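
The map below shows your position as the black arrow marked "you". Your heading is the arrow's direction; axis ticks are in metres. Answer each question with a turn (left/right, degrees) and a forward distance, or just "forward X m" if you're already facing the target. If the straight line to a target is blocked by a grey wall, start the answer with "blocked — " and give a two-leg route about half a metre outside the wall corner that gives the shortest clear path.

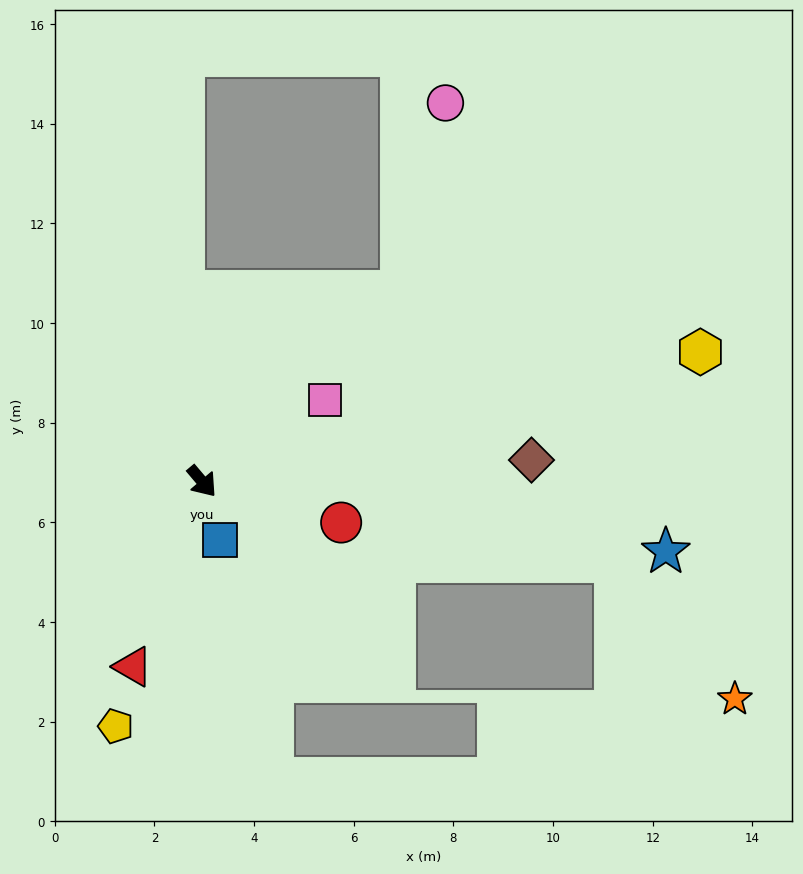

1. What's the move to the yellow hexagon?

turn left 64°, forward 10.3 m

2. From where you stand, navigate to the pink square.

turn left 83°, forward 3.0 m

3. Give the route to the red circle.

turn left 33°, forward 2.9 m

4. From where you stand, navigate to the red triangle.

turn right 61°, forward 4.0 m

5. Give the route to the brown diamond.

turn left 54°, forward 6.6 m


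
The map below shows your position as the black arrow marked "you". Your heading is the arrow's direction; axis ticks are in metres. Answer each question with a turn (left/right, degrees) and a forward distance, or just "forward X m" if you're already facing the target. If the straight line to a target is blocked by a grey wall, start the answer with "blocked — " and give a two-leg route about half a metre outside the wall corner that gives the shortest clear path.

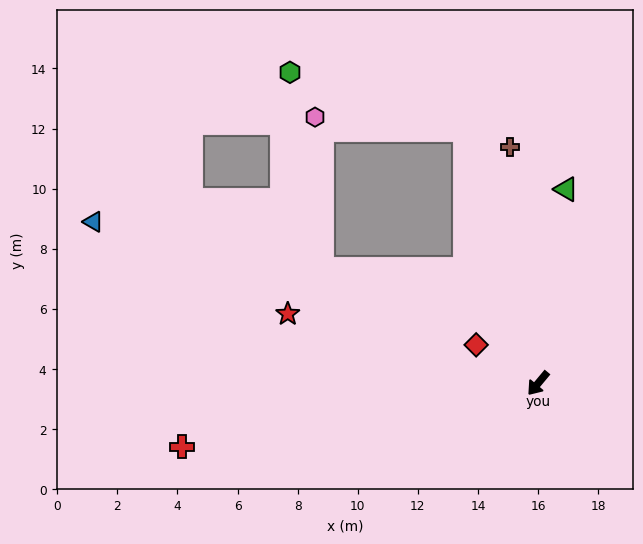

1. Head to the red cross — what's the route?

turn right 40°, forward 12.0 m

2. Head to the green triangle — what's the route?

turn right 148°, forward 6.5 m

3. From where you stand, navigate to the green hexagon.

blocked — turn right 124°, forward 8.8 m, then turn left 56°, forward 6.1 m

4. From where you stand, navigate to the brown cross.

turn right 133°, forward 7.9 m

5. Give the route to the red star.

turn right 66°, forward 8.6 m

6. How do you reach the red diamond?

turn right 82°, forward 2.4 m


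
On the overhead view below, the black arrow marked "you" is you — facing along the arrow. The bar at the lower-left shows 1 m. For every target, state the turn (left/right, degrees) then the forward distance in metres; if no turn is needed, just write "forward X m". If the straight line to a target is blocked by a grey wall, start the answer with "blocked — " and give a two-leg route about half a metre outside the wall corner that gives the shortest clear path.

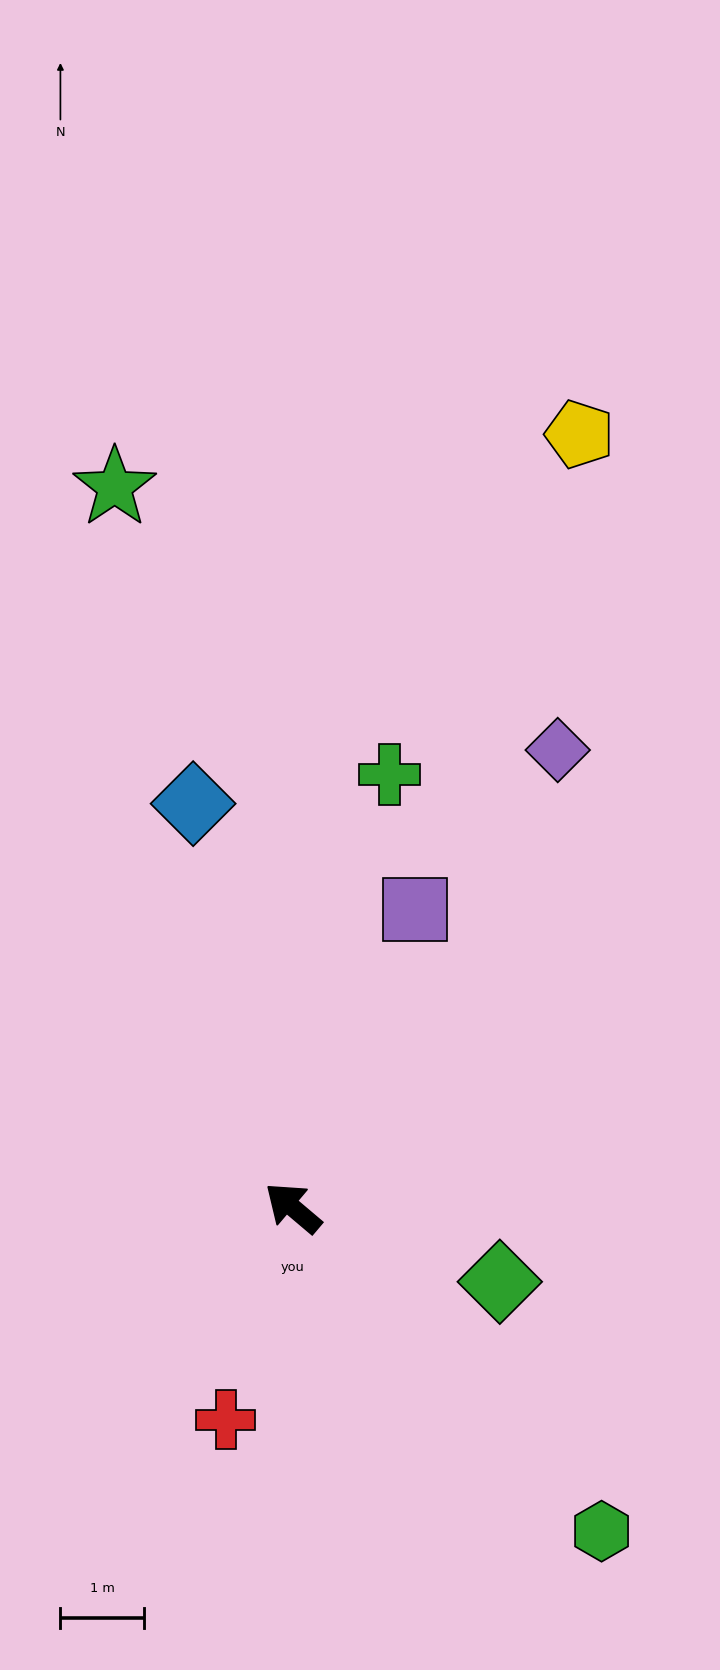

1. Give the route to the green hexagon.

turn left 174°, forward 5.4 m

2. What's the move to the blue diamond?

turn right 36°, forward 5.0 m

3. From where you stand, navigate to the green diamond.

turn right 159°, forward 2.6 m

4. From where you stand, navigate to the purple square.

turn right 72°, forward 3.9 m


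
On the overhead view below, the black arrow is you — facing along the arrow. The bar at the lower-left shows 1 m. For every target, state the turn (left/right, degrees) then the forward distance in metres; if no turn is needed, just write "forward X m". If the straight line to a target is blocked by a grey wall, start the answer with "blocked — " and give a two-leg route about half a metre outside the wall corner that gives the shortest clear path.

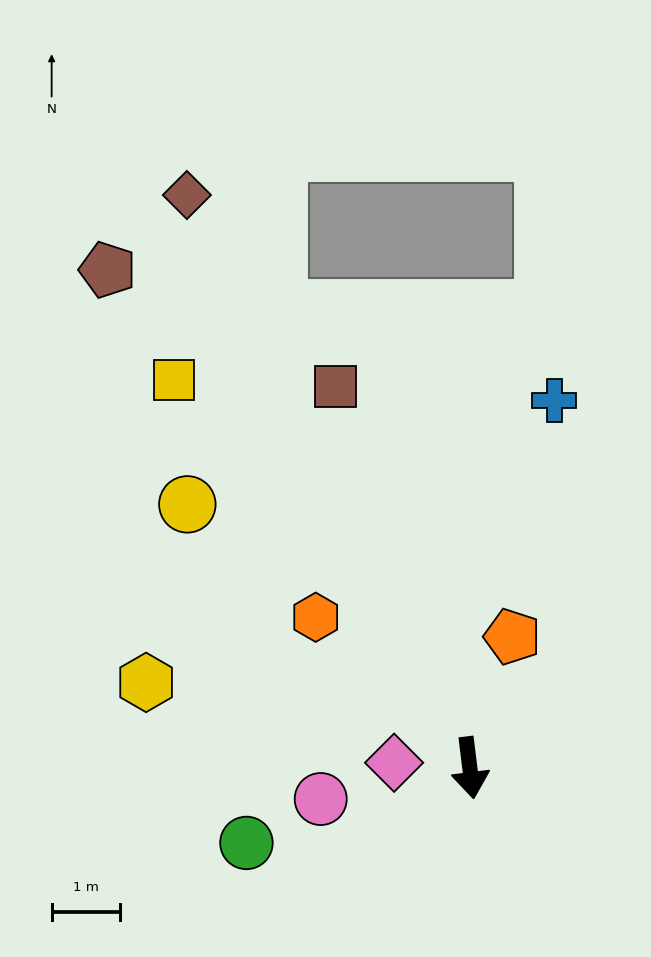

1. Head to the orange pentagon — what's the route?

turn left 155°, forward 2.0 m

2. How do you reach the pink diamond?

turn right 101°, forward 1.1 m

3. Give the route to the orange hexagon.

turn right 141°, forward 3.2 m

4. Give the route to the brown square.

turn right 168°, forward 5.9 m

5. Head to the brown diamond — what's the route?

turn right 161°, forward 9.4 m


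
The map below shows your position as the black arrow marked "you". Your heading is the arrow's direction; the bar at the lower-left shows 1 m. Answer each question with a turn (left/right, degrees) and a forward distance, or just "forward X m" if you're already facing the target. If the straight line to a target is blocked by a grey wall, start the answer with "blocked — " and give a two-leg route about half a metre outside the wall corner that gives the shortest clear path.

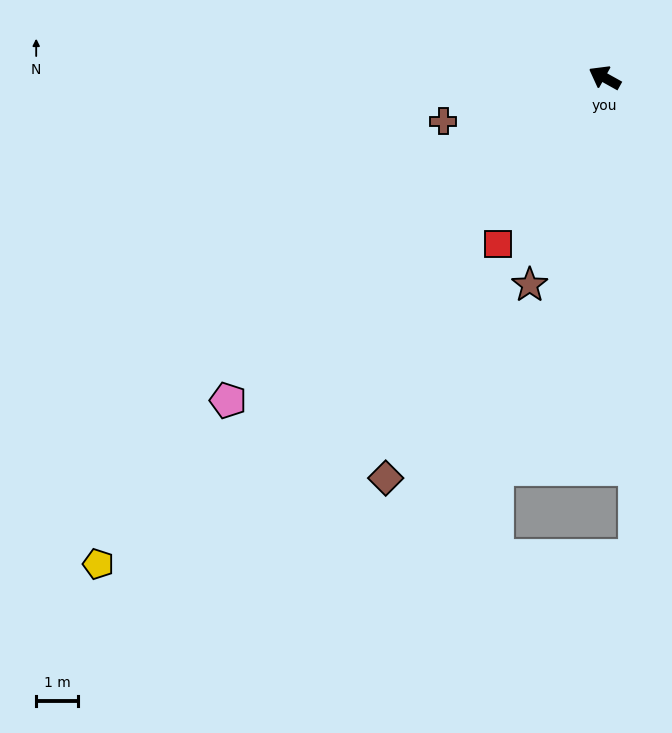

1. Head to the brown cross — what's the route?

turn left 44°, forward 4.0 m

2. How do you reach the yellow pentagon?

turn left 73°, forward 16.8 m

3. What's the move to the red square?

turn left 87°, forward 4.7 m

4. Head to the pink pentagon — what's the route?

turn left 70°, forward 11.8 m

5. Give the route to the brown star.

turn left 99°, forward 5.3 m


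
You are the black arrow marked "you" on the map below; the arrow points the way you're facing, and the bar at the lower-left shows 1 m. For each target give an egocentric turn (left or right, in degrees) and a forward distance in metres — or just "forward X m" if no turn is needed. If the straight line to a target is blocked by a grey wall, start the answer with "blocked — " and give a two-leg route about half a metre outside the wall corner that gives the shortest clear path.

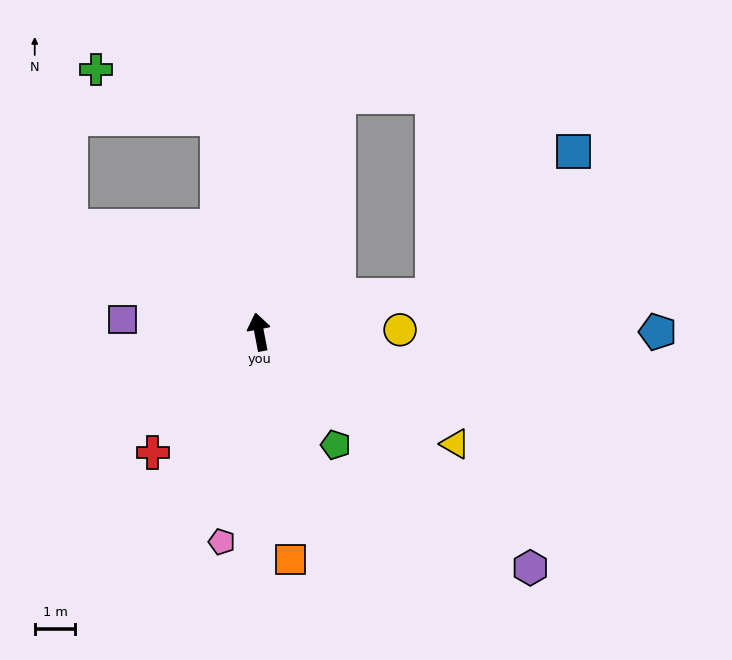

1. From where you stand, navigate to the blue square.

blocked — turn right 89°, forward 4.3 m, then turn left 34°, forward 4.9 m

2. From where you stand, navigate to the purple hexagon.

turn right 142°, forward 8.8 m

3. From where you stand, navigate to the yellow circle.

turn right 100°, forward 3.5 m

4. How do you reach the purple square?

turn left 74°, forward 3.4 m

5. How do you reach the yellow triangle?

turn right 131°, forward 5.5 m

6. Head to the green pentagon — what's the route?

turn right 157°, forward 3.3 m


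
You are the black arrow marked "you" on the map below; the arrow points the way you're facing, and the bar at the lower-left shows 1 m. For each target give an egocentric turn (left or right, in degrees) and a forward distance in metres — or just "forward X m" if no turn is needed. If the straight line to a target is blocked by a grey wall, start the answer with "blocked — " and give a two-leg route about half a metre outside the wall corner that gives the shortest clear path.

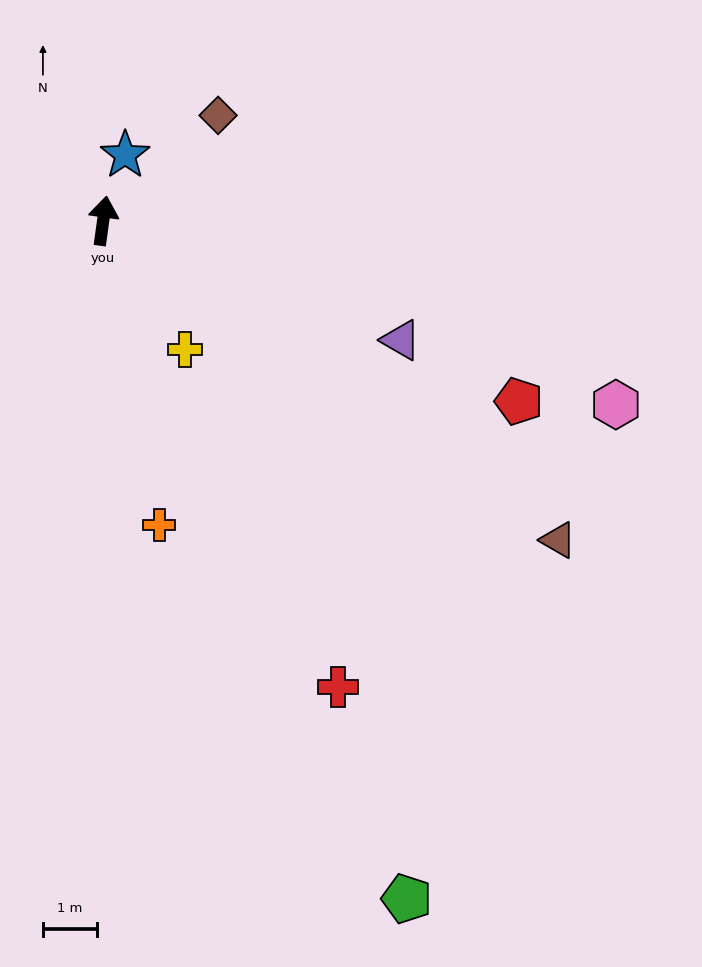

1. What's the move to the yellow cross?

turn right 140°, forward 2.8 m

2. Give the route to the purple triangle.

turn right 104°, forward 5.9 m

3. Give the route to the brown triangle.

turn right 117°, forward 10.3 m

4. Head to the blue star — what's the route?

turn right 11°, forward 1.3 m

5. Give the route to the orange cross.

turn right 162°, forward 5.7 m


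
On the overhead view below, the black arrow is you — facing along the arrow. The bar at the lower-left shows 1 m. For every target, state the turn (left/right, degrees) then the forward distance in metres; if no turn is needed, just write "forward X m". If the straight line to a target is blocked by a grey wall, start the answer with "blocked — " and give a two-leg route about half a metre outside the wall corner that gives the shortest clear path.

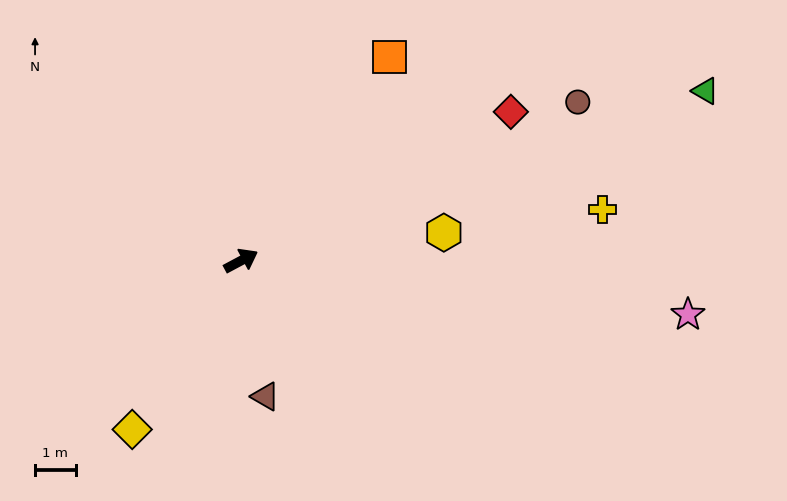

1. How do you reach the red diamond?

forward 7.6 m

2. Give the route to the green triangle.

turn right 8°, forward 12.2 m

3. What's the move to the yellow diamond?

turn right 151°, forward 5.0 m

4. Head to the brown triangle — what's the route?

turn right 108°, forward 3.4 m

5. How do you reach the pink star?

turn right 35°, forward 11.1 m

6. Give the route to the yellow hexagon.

turn right 20°, forward 5.1 m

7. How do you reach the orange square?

turn left 26°, forward 6.2 m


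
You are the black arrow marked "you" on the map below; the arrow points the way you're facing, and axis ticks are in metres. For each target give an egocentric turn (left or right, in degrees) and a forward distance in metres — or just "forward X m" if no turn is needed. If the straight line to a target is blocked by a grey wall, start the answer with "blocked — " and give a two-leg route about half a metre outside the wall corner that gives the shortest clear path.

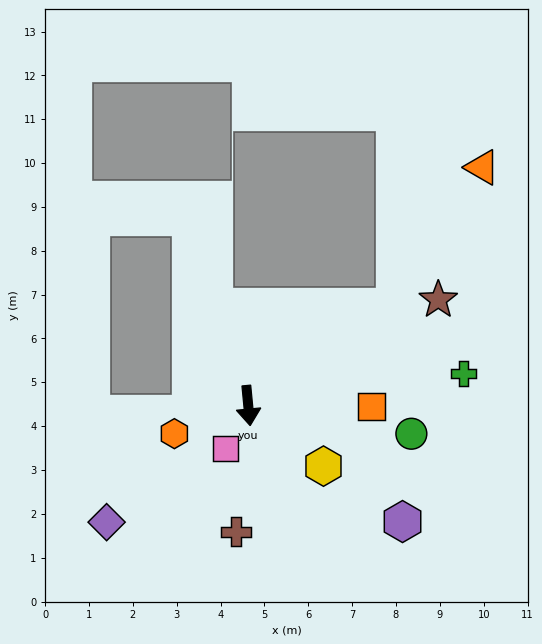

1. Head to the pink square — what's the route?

turn right 34°, forward 1.1 m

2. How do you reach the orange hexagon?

turn right 75°, forward 1.8 m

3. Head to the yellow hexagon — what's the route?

turn left 46°, forward 2.2 m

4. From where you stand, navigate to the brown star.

turn left 114°, forward 5.0 m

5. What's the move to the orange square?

turn left 84°, forward 2.8 m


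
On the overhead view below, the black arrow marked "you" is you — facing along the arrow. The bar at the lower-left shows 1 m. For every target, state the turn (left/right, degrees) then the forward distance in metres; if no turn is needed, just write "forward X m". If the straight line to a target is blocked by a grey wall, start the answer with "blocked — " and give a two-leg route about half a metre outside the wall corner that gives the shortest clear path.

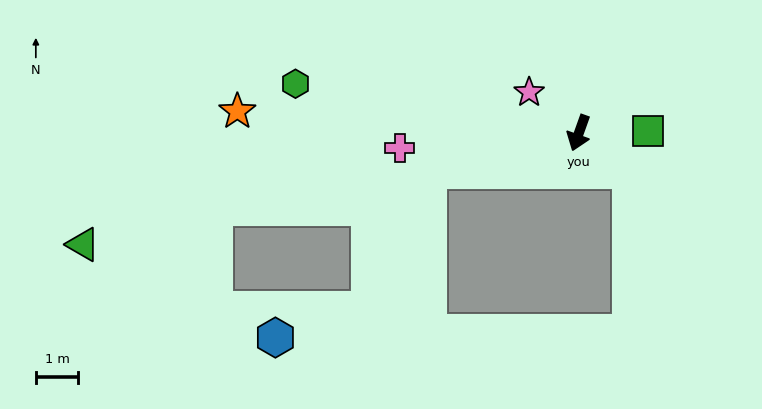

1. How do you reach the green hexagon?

turn right 80°, forward 6.8 m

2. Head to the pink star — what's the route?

turn right 110°, forward 1.5 m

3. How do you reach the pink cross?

turn right 65°, forward 4.2 m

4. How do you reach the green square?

turn left 111°, forward 1.6 m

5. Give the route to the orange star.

turn right 74°, forward 8.0 m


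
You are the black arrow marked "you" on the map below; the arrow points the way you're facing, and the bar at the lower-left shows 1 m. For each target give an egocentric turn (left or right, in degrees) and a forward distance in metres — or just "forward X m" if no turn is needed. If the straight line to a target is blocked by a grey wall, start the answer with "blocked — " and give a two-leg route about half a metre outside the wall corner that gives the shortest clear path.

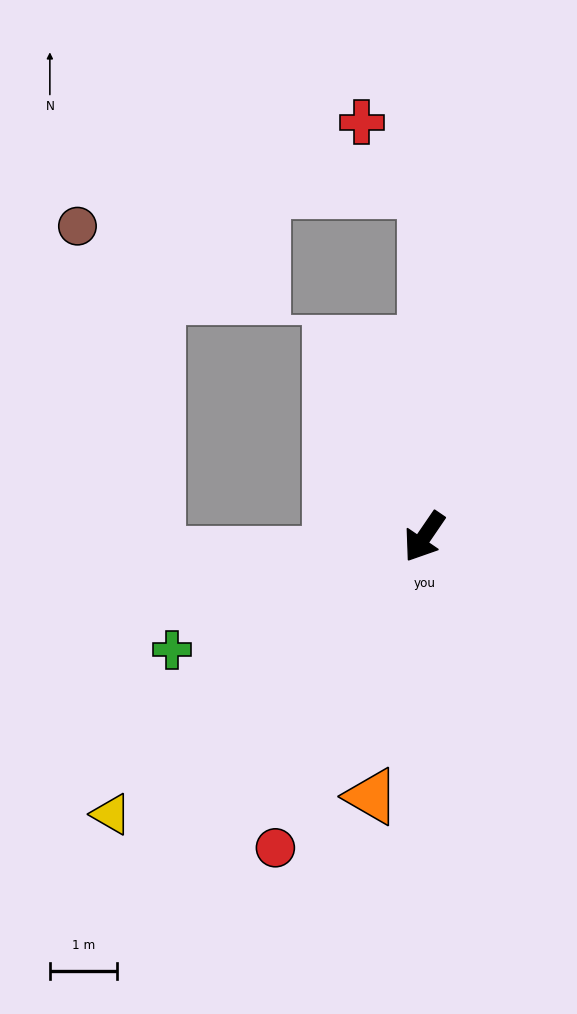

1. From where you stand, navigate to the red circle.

turn left 9°, forward 5.1 m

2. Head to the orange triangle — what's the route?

turn left 23°, forward 3.9 m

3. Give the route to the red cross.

blocked — turn right 146°, forward 5.2 m, then turn left 44°, forward 1.4 m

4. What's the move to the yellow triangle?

turn right 14°, forward 6.2 m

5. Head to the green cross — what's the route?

turn right 32°, forward 4.1 m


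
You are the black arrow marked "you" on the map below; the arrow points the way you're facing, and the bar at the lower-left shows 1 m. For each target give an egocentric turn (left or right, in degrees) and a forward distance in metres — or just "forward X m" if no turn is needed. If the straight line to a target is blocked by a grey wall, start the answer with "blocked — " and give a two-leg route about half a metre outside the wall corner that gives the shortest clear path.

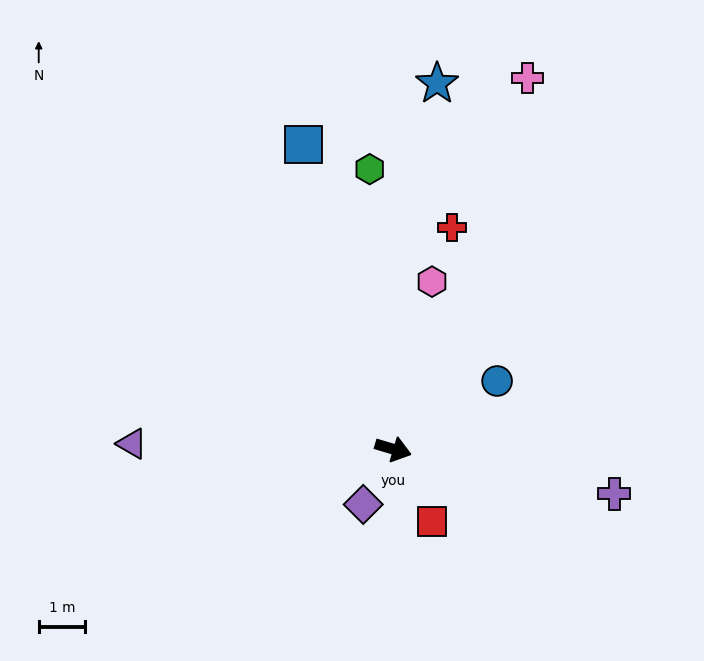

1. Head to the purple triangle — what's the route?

turn right 165°, forward 5.7 m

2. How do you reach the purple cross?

turn left 5°, forward 4.9 m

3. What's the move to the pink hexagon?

turn left 94°, forward 3.7 m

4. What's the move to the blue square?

turn left 123°, forward 6.9 m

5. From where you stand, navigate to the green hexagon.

turn left 111°, forward 6.1 m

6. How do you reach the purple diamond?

turn right 102°, forward 1.4 m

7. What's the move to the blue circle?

turn left 50°, forward 2.7 m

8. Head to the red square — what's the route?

turn right 45°, forward 1.8 m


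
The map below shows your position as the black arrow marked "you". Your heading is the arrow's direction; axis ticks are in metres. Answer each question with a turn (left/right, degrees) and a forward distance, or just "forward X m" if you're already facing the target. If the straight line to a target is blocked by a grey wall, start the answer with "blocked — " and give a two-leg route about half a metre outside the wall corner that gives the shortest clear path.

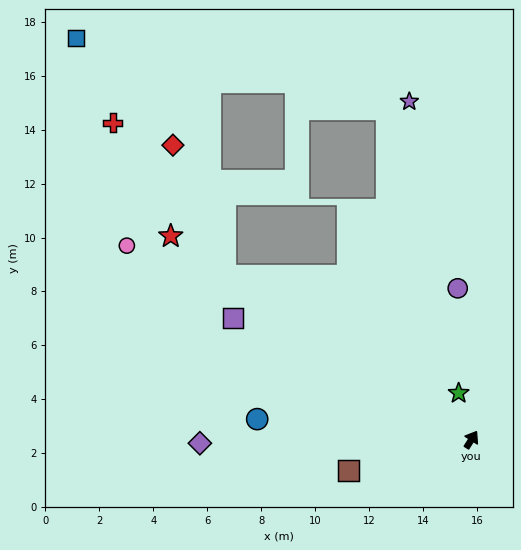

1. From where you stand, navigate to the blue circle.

turn left 117°, forward 8.0 m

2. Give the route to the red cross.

blocked — turn left 89°, forward 11.0 m, then turn right 21°, forward 7.0 m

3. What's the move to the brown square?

turn left 137°, forward 4.7 m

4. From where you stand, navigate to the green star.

turn left 48°, forward 1.8 m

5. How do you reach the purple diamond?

turn left 123°, forward 10.1 m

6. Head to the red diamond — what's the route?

blocked — turn left 89°, forward 11.0 m, then turn right 35°, forward 5.2 m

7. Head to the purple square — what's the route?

turn left 95°, forward 9.9 m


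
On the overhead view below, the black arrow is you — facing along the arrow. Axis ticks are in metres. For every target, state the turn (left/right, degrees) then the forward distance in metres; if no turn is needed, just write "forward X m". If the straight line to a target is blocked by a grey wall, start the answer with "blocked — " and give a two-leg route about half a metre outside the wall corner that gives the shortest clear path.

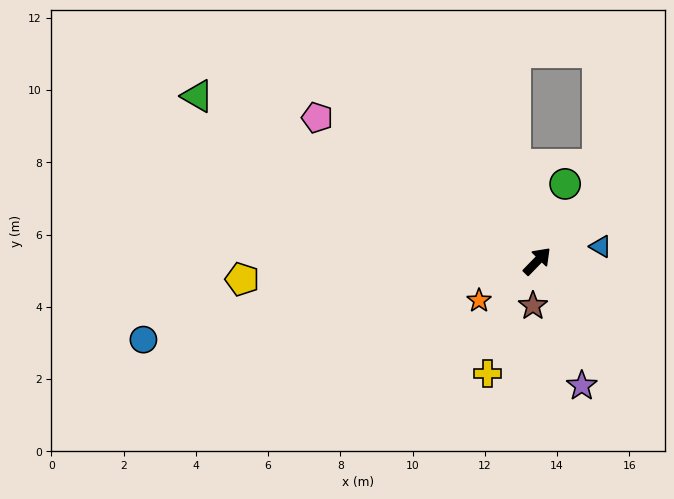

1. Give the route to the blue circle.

turn left 145°, forward 11.1 m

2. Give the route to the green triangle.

turn left 108°, forward 10.5 m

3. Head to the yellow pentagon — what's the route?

turn left 138°, forward 8.2 m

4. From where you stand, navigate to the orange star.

turn left 168°, forward 1.9 m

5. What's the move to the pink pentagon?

turn left 101°, forward 7.3 m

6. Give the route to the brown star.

turn right 141°, forward 1.2 m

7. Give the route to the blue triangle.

turn right 33°, forward 1.8 m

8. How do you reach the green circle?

turn left 24°, forward 2.3 m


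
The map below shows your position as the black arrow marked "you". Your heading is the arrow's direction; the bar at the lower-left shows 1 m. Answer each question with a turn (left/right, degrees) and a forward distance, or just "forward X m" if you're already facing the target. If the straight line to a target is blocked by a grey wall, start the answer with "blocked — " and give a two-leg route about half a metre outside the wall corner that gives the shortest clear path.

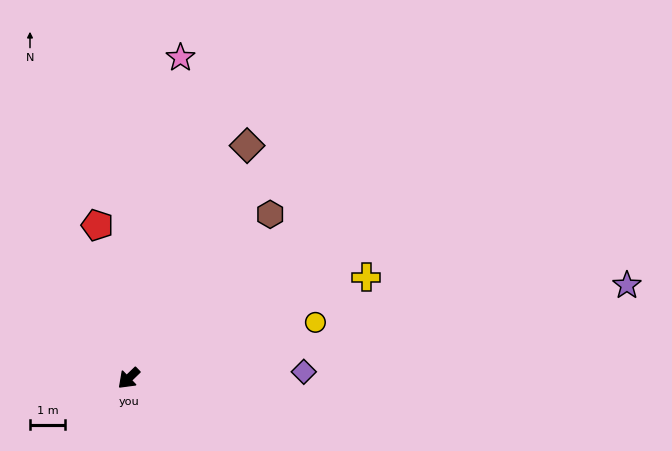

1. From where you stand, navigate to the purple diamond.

turn left 138°, forward 5.0 m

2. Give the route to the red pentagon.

turn right 122°, forward 4.5 m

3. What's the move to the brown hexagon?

turn right 175°, forward 6.2 m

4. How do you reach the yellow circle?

turn left 153°, forward 5.6 m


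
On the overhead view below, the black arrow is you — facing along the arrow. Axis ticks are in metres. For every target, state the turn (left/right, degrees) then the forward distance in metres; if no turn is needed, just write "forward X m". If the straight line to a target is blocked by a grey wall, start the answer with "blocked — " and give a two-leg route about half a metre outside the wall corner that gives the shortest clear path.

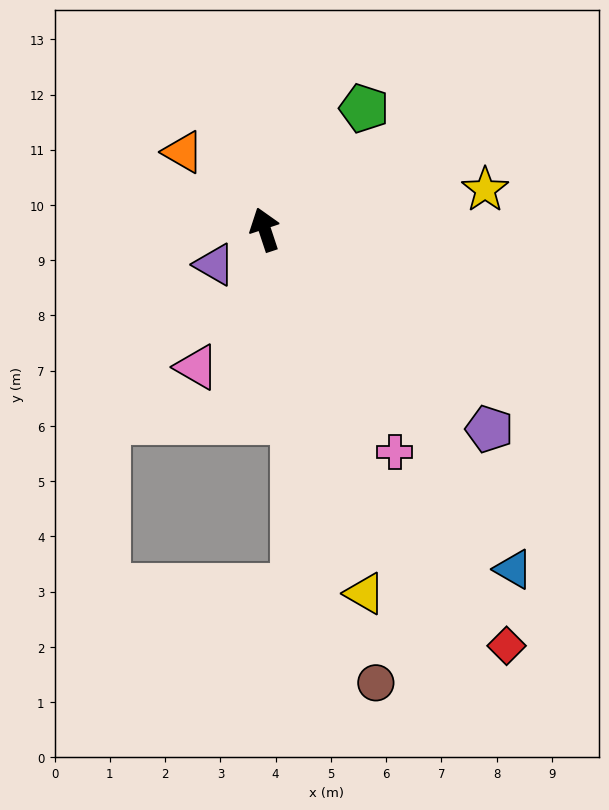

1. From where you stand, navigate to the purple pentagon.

turn right 150°, forward 5.4 m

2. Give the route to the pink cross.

turn right 168°, forward 4.7 m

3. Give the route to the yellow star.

turn right 98°, forward 4.1 m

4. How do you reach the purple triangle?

turn left 107°, forward 1.1 m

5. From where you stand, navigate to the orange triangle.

turn left 28°, forward 2.0 m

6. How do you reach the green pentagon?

turn right 58°, forward 2.8 m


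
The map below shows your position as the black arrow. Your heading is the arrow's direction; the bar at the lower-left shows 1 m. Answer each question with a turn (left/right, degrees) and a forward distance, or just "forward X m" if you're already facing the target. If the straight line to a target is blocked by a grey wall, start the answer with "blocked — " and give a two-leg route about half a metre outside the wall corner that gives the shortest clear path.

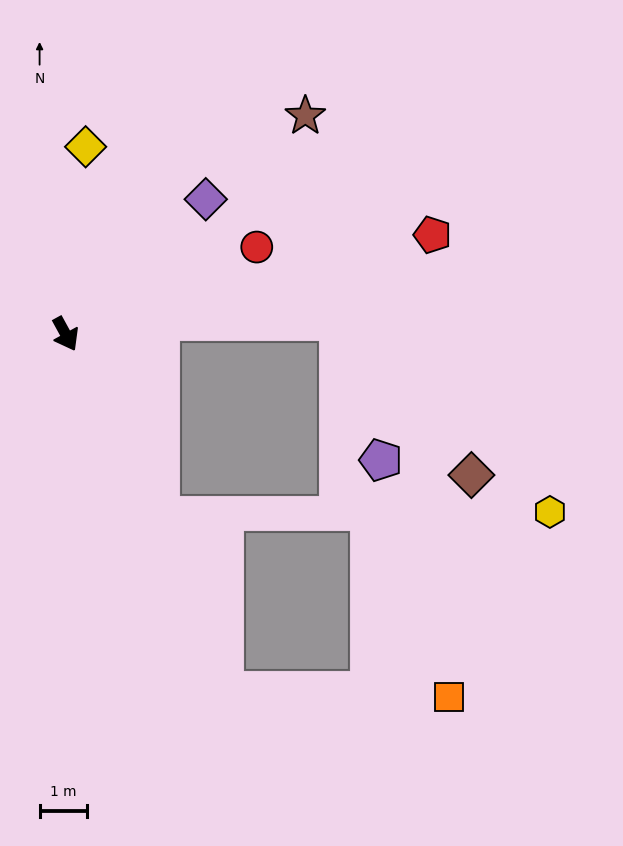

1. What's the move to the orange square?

blocked — turn right 5°, forward 8.2 m, then turn left 65°, forward 4.7 m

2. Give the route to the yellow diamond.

turn left 145°, forward 3.9 m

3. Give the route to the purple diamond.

turn left 105°, forward 4.1 m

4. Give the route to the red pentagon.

turn left 76°, forward 8.0 m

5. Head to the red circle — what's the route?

turn left 86°, forward 4.4 m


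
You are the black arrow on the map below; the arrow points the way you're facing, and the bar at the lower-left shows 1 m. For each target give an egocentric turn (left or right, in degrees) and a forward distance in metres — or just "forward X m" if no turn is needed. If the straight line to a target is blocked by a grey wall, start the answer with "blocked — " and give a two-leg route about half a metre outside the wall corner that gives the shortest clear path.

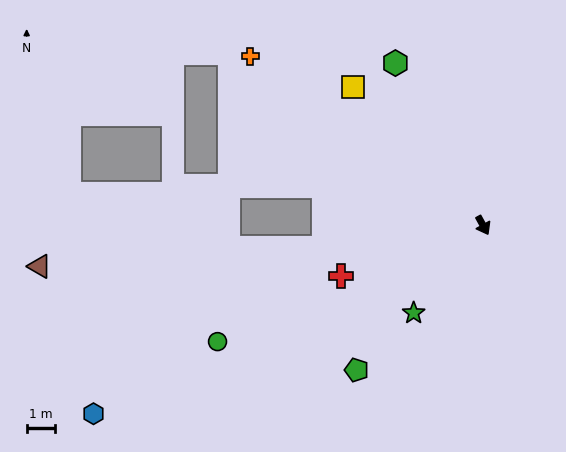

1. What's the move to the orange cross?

turn right 155°, forward 10.2 m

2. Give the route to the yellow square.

turn right 166°, forward 6.8 m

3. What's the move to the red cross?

turn right 99°, forward 5.4 m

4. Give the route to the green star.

turn right 67°, forward 4.0 m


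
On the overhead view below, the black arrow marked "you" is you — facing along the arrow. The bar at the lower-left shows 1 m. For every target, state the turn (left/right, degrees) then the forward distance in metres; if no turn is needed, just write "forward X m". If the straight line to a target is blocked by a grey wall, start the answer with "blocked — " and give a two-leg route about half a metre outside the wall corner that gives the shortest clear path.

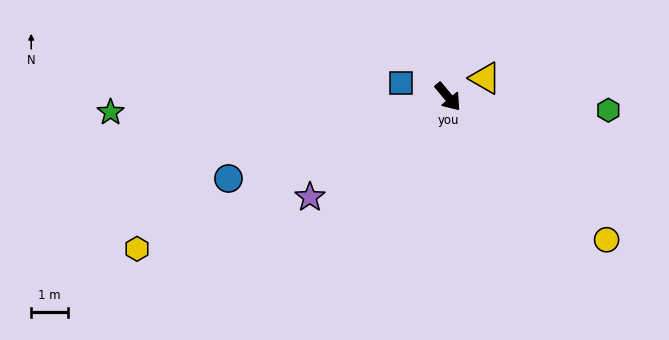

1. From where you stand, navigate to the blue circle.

turn right 110°, forward 6.4 m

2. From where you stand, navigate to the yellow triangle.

turn left 77°, forward 1.1 m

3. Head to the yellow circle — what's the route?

turn left 8°, forward 5.8 m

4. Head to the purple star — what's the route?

turn right 94°, forward 4.7 m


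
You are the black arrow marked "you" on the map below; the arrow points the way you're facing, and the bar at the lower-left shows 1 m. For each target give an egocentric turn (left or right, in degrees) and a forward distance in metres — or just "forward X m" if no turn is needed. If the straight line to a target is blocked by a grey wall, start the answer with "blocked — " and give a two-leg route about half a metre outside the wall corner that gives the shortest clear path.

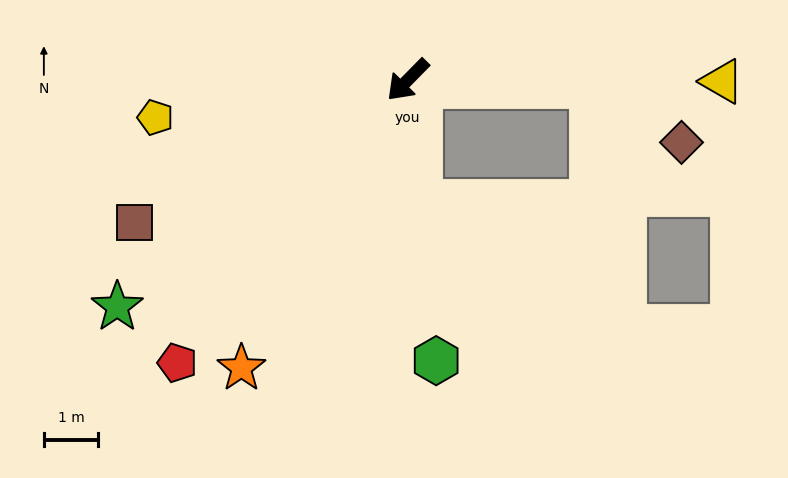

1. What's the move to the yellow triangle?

turn left 134°, forward 5.8 m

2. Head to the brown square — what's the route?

turn right 18°, forward 5.6 m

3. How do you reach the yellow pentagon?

turn right 37°, forward 4.7 m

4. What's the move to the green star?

turn right 7°, forward 6.8 m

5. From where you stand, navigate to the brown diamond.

blocked — turn left 133°, forward 3.4 m, then turn right 31°, forward 1.9 m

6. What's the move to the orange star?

turn left 15°, forward 6.1 m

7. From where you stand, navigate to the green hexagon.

turn left 50°, forward 5.2 m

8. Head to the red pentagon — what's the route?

turn left 5°, forward 6.7 m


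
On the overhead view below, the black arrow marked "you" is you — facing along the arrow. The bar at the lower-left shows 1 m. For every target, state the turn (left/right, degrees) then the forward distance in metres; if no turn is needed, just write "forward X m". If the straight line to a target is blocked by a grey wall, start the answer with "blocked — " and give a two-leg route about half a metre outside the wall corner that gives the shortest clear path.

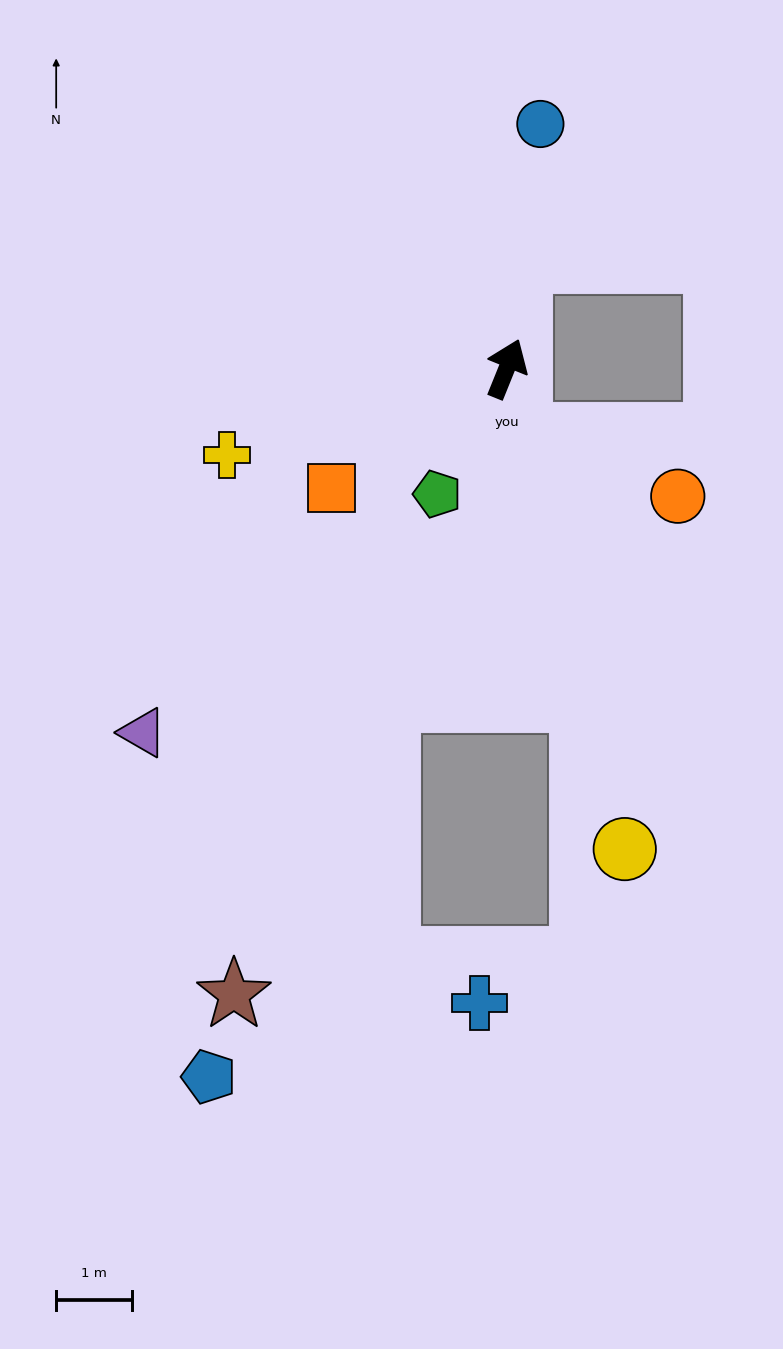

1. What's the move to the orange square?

turn left 146°, forward 2.8 m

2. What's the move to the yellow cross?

turn left 129°, forward 3.9 m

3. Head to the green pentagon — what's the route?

turn left 173°, forward 1.9 m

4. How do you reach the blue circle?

turn left 14°, forward 3.3 m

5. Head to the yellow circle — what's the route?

turn right 144°, forward 6.5 m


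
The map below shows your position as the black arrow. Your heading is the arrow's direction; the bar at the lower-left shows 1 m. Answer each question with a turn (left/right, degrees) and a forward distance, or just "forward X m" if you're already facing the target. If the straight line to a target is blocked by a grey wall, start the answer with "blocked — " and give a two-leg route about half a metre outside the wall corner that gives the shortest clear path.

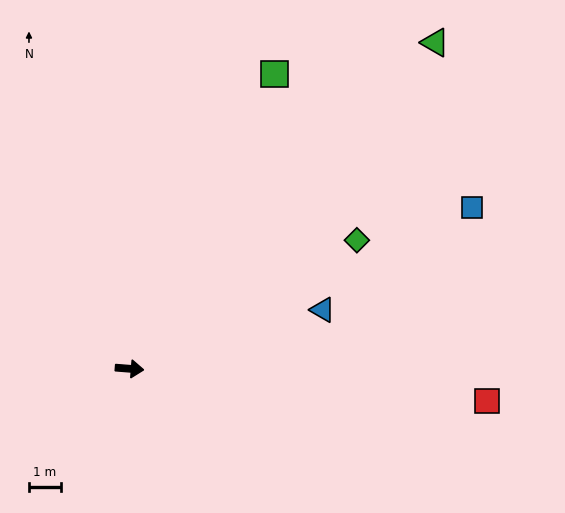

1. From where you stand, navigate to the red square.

forward 11.2 m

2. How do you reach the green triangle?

turn left 51°, forward 13.9 m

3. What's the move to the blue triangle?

turn left 21°, forward 6.3 m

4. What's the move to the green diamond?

turn left 34°, forward 8.1 m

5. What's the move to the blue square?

turn left 30°, forward 11.8 m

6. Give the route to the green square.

turn left 68°, forward 10.2 m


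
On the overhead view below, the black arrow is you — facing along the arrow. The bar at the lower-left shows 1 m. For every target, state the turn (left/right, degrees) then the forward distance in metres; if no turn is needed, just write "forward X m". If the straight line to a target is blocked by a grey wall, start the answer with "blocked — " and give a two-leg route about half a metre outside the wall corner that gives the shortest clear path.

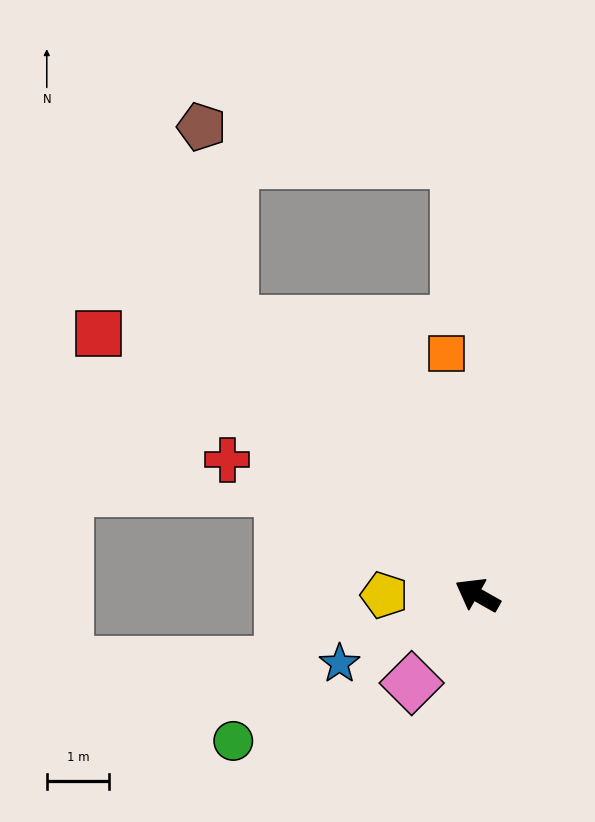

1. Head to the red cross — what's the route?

forward 4.6 m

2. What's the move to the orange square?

turn right 53°, forward 3.9 m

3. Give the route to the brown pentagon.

blocked — turn right 18°, forward 5.9 m, then turn right 34°, forward 3.2 m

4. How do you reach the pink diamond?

turn left 83°, forward 1.8 m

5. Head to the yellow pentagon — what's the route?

turn left 30°, forward 1.5 m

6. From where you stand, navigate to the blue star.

turn left 56°, forward 2.5 m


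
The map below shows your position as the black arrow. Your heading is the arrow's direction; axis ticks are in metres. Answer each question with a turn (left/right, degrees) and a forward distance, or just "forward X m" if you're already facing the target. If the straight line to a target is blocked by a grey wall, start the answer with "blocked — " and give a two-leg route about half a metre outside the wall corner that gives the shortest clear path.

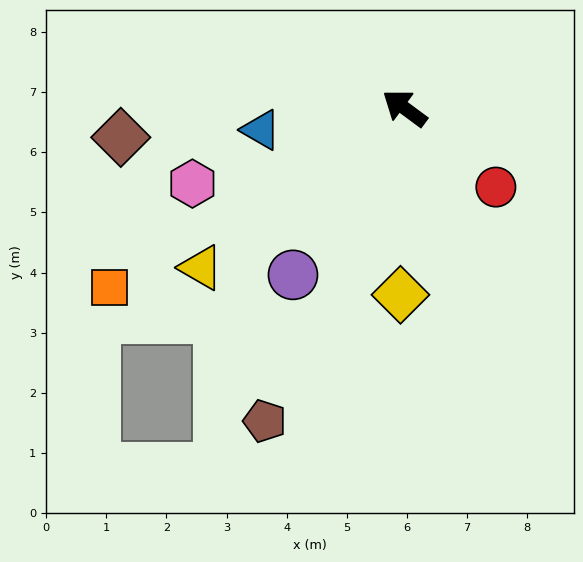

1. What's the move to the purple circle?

turn left 93°, forward 3.3 m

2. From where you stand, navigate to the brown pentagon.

turn left 102°, forward 5.7 m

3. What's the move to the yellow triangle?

turn left 74°, forward 4.3 m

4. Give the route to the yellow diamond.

turn left 125°, forward 3.1 m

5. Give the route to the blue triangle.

turn left 45°, forward 2.4 m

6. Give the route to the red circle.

turn left 176°, forward 2.0 m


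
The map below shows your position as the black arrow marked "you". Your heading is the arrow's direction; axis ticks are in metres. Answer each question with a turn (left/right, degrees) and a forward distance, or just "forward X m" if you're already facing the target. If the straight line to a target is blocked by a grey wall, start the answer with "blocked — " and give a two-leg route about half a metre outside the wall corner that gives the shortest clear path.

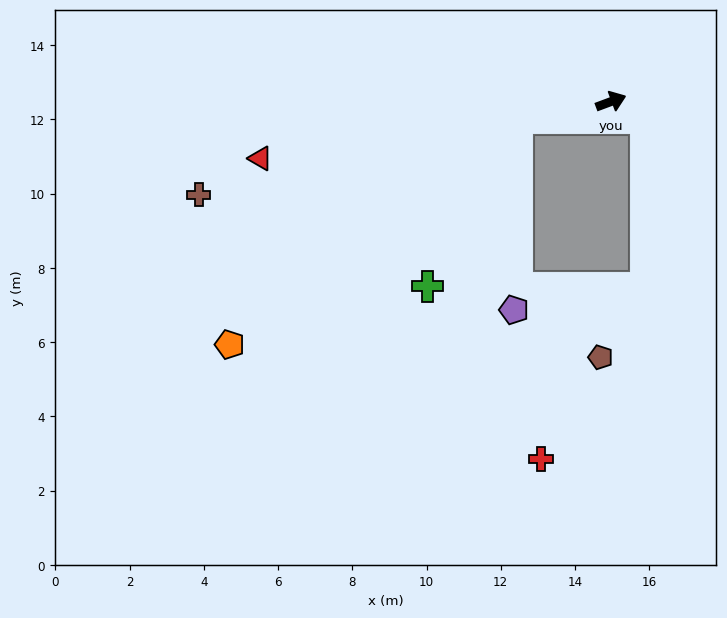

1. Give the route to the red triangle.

turn left 169°, forward 9.6 m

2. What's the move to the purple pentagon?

blocked — turn left 170°, forward 2.6 m, then turn left 78°, forward 5.2 m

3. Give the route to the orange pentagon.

blocked — turn left 170°, forward 2.6 m, then turn left 28°, forward 9.9 m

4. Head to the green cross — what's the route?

blocked — turn left 170°, forward 2.6 m, then turn left 51°, forward 5.1 m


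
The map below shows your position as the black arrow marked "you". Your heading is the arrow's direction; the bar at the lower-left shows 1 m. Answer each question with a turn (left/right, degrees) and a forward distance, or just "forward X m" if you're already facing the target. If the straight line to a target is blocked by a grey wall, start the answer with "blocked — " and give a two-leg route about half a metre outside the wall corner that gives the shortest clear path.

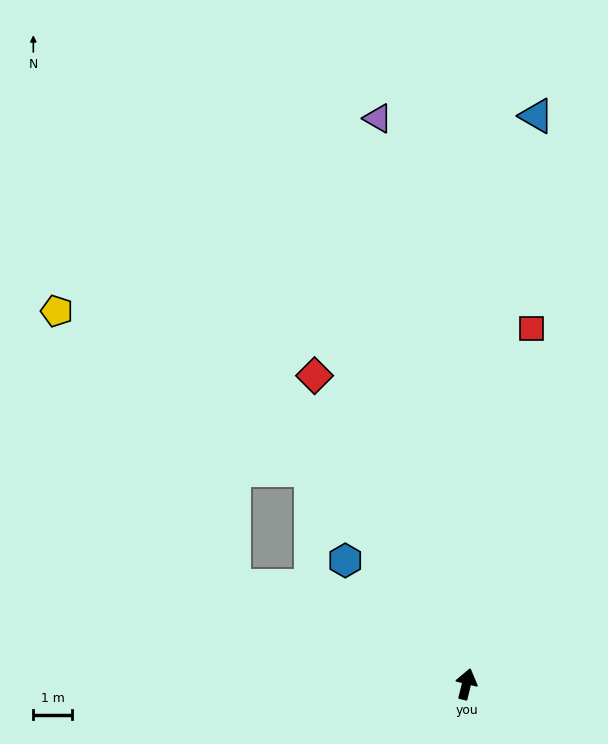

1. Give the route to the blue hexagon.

turn left 58°, forward 4.4 m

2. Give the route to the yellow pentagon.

blocked — turn left 50°, forward 6.8 m, then turn left 22°, forward 7.7 m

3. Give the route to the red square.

turn left 3°, forward 9.3 m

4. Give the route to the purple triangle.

turn left 23°, forward 14.7 m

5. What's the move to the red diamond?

turn left 40°, forward 8.8 m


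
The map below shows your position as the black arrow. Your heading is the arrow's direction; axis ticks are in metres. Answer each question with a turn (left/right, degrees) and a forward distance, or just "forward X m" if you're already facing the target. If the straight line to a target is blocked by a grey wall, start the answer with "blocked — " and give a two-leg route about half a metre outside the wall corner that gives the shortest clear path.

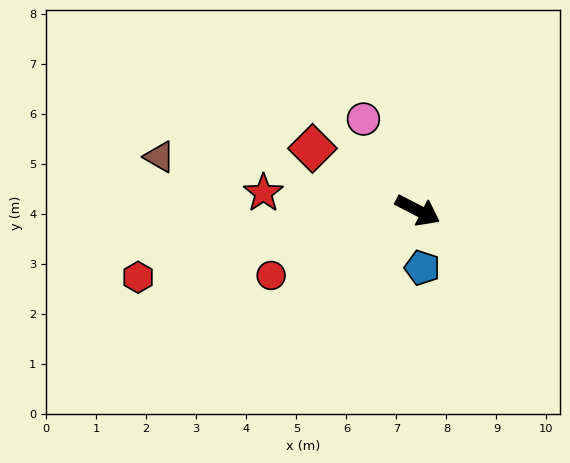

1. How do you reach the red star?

turn right 159°, forward 3.1 m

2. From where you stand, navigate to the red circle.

turn right 129°, forward 3.2 m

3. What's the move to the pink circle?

turn left 148°, forward 2.1 m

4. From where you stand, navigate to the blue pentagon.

turn right 58°, forward 1.2 m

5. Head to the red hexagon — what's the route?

turn right 139°, forward 5.7 m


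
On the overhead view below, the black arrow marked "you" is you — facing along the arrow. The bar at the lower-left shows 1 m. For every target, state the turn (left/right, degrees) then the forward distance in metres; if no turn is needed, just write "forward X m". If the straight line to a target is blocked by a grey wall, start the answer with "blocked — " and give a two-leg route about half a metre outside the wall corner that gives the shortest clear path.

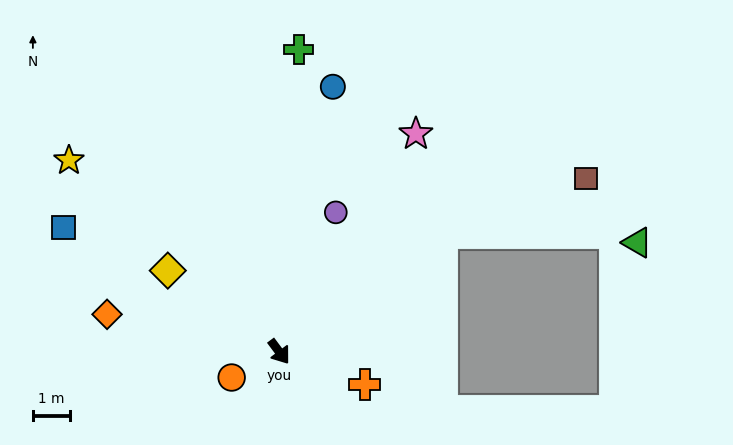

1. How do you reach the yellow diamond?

turn right 163°, forward 3.8 m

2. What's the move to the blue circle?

turn left 132°, forward 7.4 m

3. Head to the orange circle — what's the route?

turn right 98°, forward 1.5 m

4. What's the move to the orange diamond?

turn right 139°, forward 4.8 m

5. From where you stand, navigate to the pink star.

turn left 111°, forward 7.0 m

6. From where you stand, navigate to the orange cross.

turn left 32°, forward 2.5 m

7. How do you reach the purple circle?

turn left 121°, forward 4.1 m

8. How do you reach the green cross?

turn left 140°, forward 8.3 m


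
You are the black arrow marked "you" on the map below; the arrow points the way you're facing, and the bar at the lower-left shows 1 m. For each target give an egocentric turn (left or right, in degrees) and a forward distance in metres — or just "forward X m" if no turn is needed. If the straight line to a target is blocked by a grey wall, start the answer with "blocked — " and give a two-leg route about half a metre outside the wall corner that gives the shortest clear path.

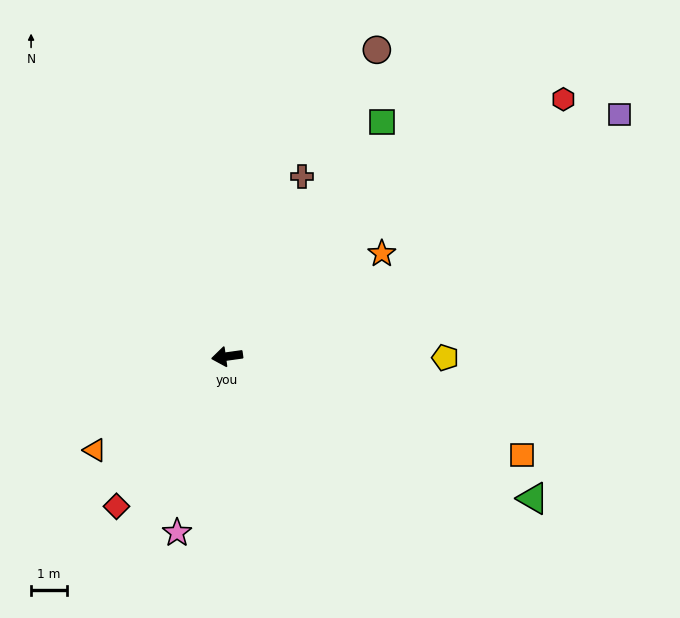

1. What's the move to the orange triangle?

turn left 27°, forward 4.5 m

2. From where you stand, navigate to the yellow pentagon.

turn left 172°, forward 6.1 m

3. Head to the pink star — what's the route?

turn left 66°, forward 5.1 m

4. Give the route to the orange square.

turn left 154°, forward 8.7 m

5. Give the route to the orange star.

turn right 154°, forward 5.2 m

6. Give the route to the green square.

turn right 131°, forward 7.9 m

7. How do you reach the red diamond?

turn left 46°, forward 5.2 m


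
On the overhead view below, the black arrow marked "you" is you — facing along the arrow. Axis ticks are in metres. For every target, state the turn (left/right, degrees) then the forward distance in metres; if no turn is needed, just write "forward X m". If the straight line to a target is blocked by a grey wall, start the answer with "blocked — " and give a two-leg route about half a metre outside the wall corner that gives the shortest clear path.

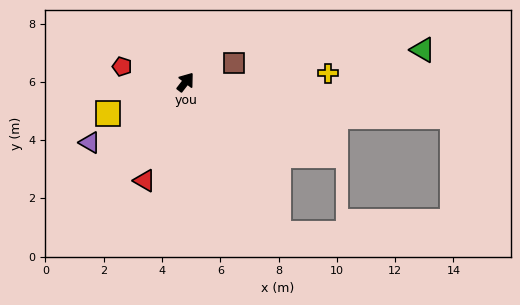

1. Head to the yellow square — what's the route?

turn left 150°, forward 2.9 m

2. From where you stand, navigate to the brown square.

turn right 31°, forward 1.8 m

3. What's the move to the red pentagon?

turn left 114°, forward 2.2 m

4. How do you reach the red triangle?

turn right 165°, forward 3.7 m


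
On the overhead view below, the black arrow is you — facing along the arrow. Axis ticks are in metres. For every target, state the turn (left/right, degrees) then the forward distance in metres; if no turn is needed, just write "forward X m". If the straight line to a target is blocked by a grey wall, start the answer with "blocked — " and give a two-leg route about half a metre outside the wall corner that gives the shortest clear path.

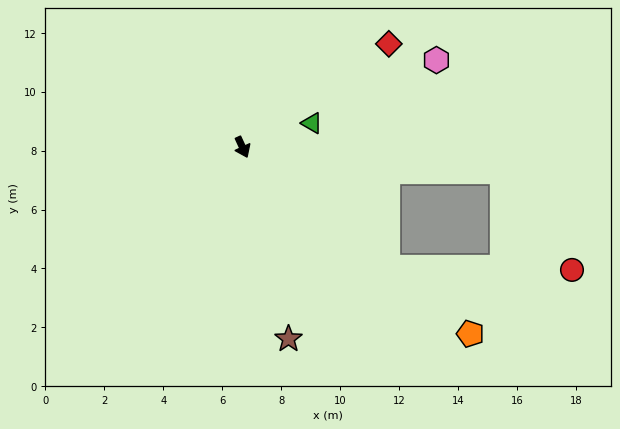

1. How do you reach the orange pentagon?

turn left 26°, forward 10.0 m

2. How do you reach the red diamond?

turn left 100°, forward 6.1 m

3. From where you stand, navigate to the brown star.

turn right 11°, forward 6.7 m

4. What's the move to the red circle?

blocked — turn left 26°, forward 6.4 m, then turn left 38°, forward 6.3 m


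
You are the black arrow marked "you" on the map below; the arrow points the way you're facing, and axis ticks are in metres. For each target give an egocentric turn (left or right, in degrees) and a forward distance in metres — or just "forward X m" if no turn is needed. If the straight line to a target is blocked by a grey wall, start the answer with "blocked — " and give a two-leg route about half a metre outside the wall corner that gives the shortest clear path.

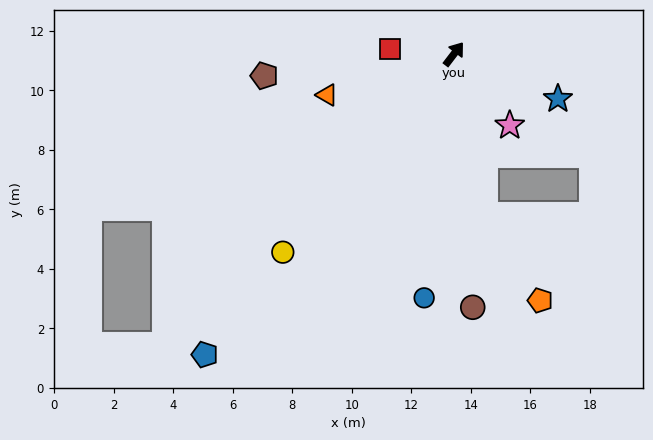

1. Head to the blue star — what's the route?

turn right 76°, forward 3.8 m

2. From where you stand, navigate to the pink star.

turn right 105°, forward 3.0 m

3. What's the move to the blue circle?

turn right 150°, forward 8.3 m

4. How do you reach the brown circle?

turn right 138°, forward 8.5 m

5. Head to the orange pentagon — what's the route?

blocked — turn right 131°, forward 5.5 m, then turn left 21°, forward 3.4 m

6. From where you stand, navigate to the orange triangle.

turn left 145°, forward 4.5 m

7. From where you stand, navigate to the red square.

turn left 123°, forward 2.2 m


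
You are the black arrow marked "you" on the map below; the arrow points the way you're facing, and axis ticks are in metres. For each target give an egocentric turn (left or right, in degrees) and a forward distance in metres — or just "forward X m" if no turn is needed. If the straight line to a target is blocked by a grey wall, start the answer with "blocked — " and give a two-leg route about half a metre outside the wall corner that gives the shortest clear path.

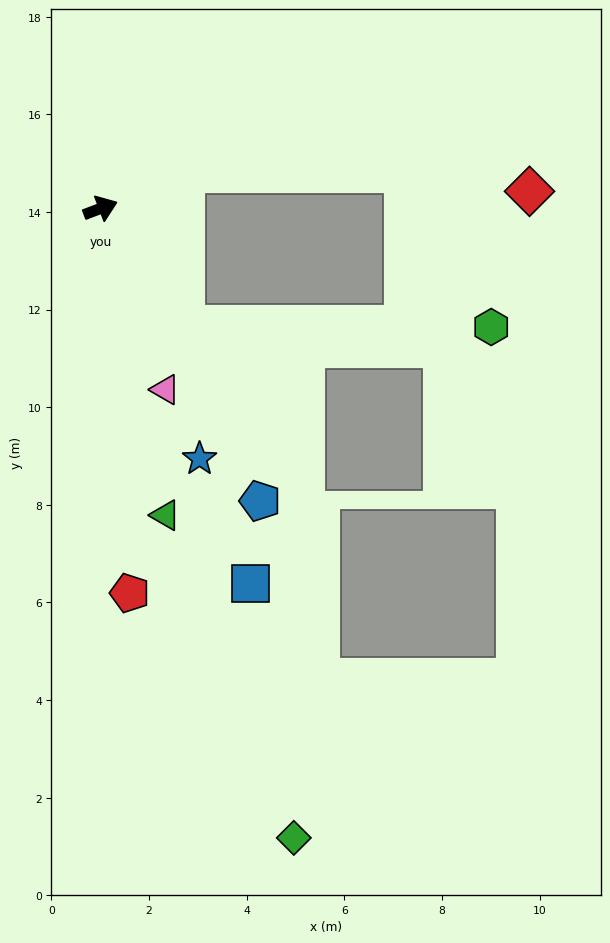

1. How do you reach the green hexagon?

blocked — turn right 75°, forward 3.0 m, then turn left 54°, forward 6.3 m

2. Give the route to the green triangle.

turn right 99°, forward 6.4 m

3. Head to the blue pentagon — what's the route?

turn right 82°, forward 6.8 m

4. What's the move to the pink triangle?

turn right 91°, forward 3.9 m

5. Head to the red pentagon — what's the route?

turn right 106°, forward 7.9 m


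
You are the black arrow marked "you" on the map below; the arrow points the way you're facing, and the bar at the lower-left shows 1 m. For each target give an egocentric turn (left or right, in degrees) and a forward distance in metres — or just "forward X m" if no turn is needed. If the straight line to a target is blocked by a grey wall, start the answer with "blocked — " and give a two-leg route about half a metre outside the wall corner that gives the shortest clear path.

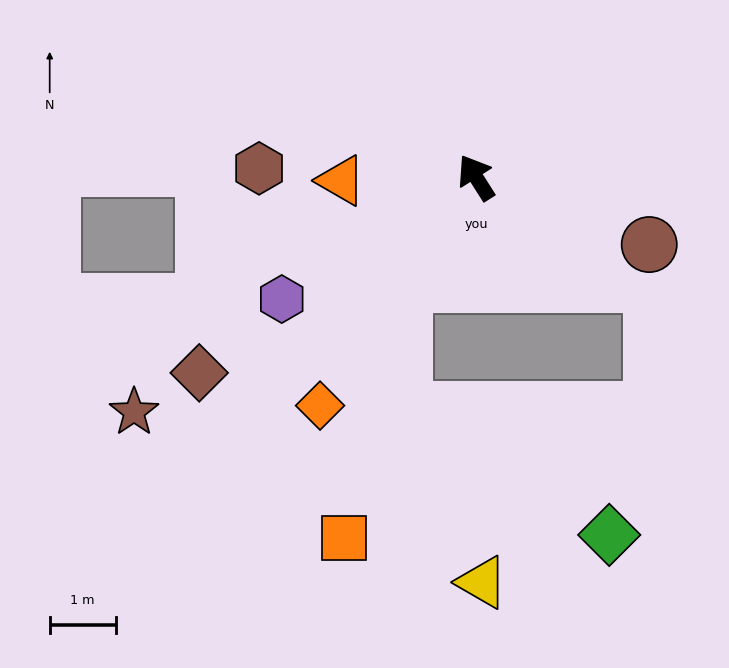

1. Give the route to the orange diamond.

turn left 113°, forward 4.2 m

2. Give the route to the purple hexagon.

turn left 90°, forward 3.5 m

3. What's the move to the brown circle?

turn right 144°, forward 2.8 m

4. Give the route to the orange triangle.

turn left 59°, forward 2.1 m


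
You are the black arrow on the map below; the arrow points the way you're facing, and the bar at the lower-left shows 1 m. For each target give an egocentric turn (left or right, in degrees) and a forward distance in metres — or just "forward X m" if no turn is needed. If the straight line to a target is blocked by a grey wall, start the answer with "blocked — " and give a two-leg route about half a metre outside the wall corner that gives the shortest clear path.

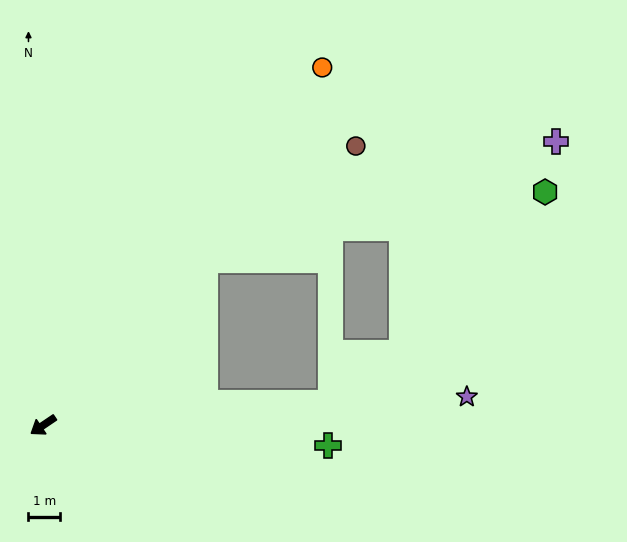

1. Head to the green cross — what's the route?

turn left 142°, forward 9.1 m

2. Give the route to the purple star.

turn left 150°, forward 13.5 m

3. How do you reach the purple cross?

blocked — turn right 168°, forward 7.3 m, then turn right 27°, forward 11.8 m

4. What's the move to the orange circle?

turn right 162°, forward 14.4 m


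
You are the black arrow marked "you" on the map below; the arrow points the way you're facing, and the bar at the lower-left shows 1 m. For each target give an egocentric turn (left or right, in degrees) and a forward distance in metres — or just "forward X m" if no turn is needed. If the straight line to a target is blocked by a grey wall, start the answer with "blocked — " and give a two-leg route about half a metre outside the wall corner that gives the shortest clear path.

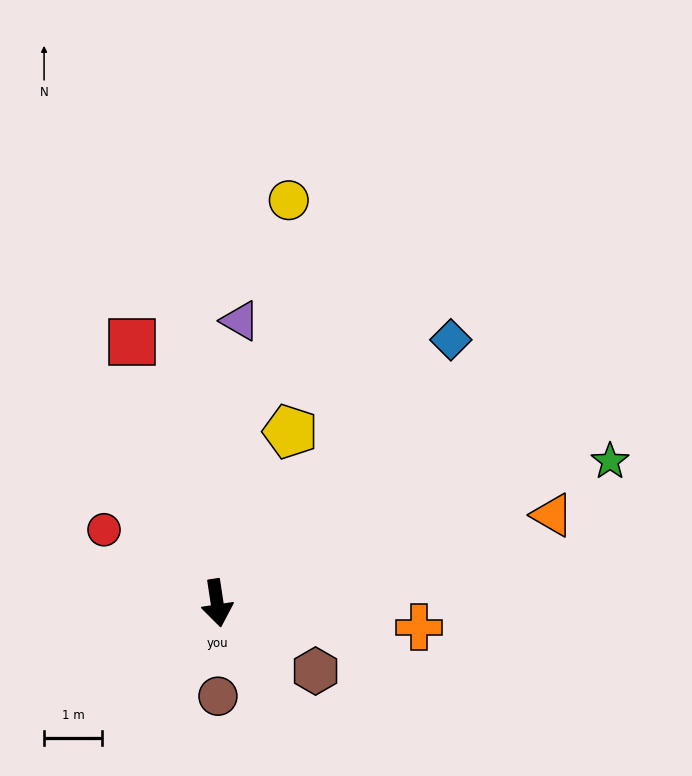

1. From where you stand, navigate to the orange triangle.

turn left 96°, forward 6.0 m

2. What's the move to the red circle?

turn right 132°, forward 2.3 m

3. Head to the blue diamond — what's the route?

turn left 130°, forward 6.1 m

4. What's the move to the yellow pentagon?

turn left 148°, forward 3.2 m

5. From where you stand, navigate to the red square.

turn right 171°, forward 4.8 m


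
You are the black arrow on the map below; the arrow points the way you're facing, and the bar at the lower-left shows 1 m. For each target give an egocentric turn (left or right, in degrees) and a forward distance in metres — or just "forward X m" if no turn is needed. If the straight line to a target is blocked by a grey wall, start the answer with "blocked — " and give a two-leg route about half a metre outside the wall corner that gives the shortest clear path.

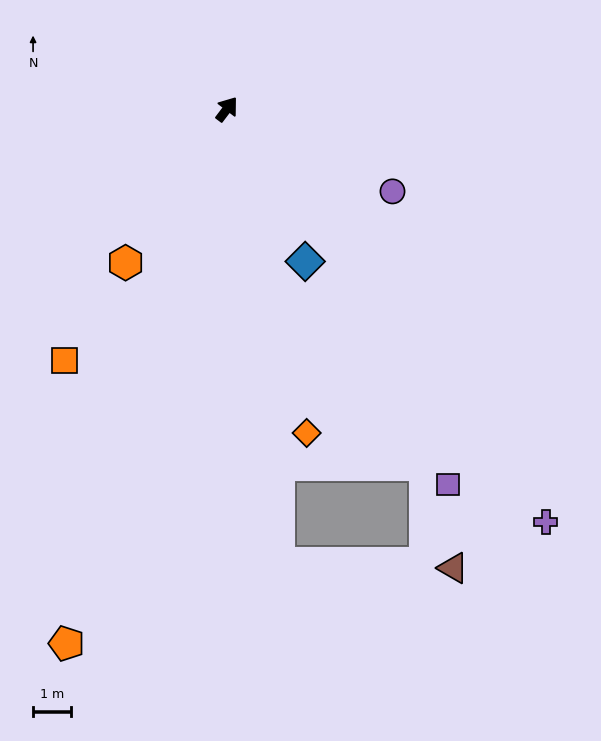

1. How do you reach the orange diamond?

turn right 129°, forward 8.7 m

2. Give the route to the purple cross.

turn right 105°, forward 13.7 m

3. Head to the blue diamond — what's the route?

turn right 116°, forward 4.5 m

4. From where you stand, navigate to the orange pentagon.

turn right 160°, forward 14.6 m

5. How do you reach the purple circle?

turn right 79°, forward 4.8 m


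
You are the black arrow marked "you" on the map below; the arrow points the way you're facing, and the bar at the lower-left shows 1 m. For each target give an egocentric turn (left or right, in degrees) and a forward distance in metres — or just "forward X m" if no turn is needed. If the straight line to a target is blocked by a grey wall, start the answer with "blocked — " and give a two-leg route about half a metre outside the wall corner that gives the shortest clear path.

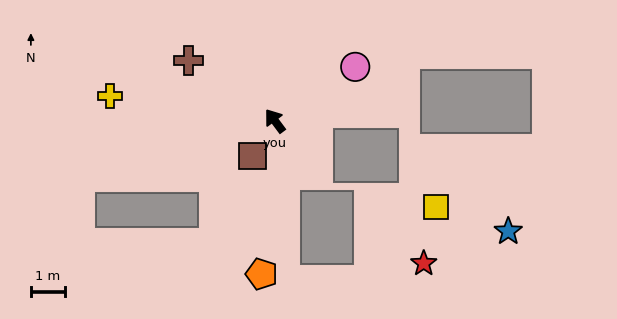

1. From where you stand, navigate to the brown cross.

turn left 18°, forward 3.1 m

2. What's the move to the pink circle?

turn right 93°, forward 2.8 m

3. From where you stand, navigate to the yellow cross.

turn left 45°, forward 4.9 m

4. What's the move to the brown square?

turn left 111°, forward 1.2 m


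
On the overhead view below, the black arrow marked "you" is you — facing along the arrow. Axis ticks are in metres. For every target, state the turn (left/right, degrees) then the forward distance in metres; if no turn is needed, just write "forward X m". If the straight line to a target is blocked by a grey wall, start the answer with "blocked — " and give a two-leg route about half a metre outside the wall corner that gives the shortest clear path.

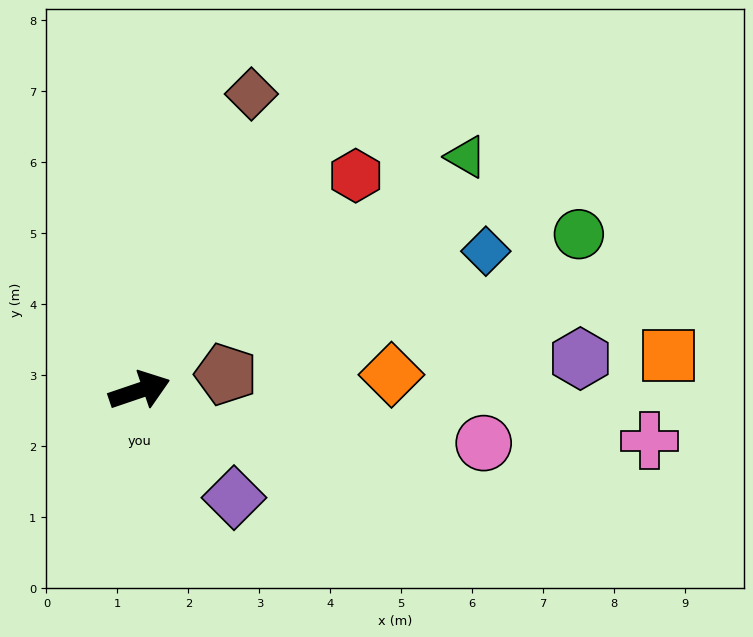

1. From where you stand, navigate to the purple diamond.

turn right 67°, forward 2.0 m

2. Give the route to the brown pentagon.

turn right 8°, forward 1.2 m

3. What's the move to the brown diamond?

turn left 51°, forward 4.5 m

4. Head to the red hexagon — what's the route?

turn left 26°, forward 4.3 m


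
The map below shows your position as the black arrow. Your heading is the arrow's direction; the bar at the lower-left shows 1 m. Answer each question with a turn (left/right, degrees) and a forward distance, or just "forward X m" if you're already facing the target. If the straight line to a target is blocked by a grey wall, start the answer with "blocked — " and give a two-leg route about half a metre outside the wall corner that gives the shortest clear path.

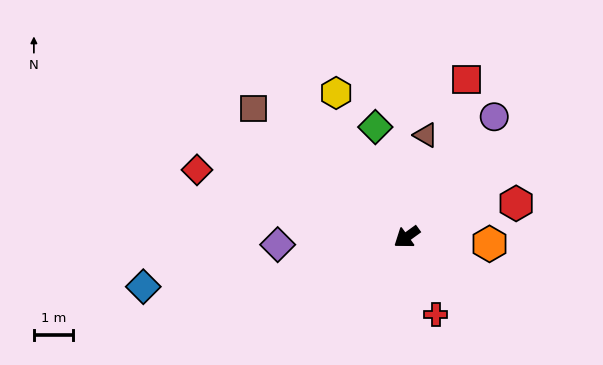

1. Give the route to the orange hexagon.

turn left 139°, forward 2.1 m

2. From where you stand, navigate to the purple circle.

turn right 162°, forward 3.8 m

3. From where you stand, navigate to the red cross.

turn left 75°, forward 2.1 m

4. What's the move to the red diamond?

turn right 54°, forward 5.6 m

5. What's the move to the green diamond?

turn right 110°, forward 2.9 m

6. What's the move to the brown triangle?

turn right 136°, forward 2.7 m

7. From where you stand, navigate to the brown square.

turn right 76°, forward 5.1 m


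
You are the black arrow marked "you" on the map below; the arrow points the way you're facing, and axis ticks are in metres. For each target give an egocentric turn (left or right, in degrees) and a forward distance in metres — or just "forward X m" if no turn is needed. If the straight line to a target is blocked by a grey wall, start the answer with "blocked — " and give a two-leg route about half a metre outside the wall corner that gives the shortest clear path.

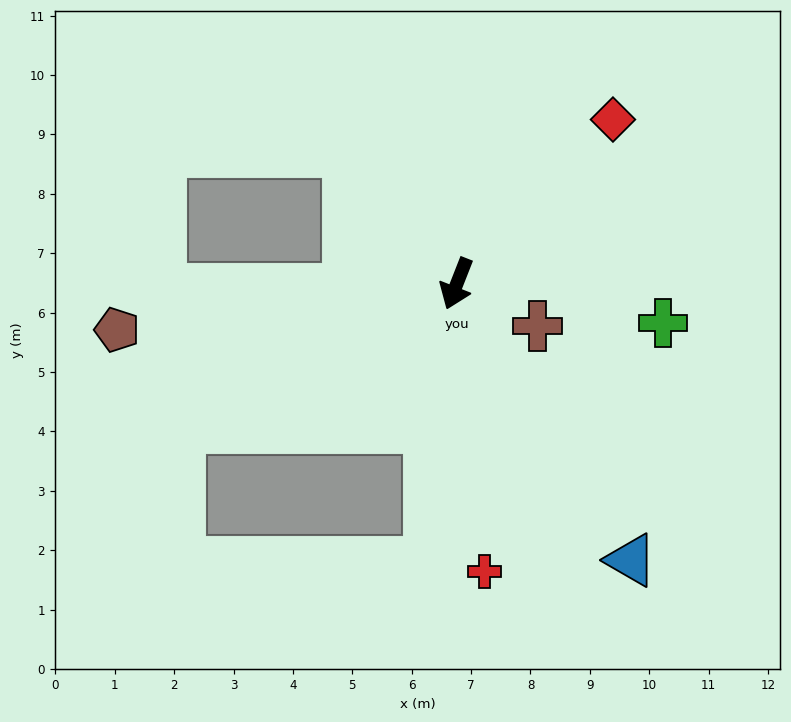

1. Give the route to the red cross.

turn left 27°, forward 4.9 m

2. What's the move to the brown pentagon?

turn right 61°, forward 5.8 m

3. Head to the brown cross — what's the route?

turn left 84°, forward 1.5 m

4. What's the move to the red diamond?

turn left 158°, forward 3.8 m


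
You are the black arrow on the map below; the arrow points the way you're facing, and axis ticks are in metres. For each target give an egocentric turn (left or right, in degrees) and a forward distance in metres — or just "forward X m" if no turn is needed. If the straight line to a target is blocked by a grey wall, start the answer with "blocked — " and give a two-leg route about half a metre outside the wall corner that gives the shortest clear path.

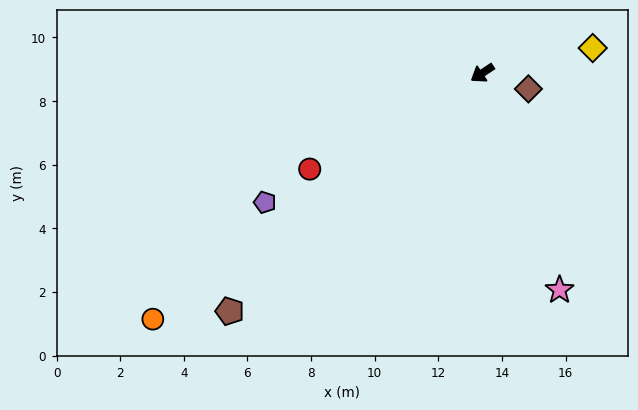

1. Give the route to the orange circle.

turn left 3°, forward 12.9 m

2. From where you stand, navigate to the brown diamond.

turn left 128°, forward 1.5 m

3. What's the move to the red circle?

turn right 4°, forward 6.2 m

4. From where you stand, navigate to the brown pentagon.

turn left 10°, forward 10.9 m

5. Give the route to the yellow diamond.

turn left 159°, forward 3.6 m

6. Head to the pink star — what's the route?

turn left 76°, forward 7.2 m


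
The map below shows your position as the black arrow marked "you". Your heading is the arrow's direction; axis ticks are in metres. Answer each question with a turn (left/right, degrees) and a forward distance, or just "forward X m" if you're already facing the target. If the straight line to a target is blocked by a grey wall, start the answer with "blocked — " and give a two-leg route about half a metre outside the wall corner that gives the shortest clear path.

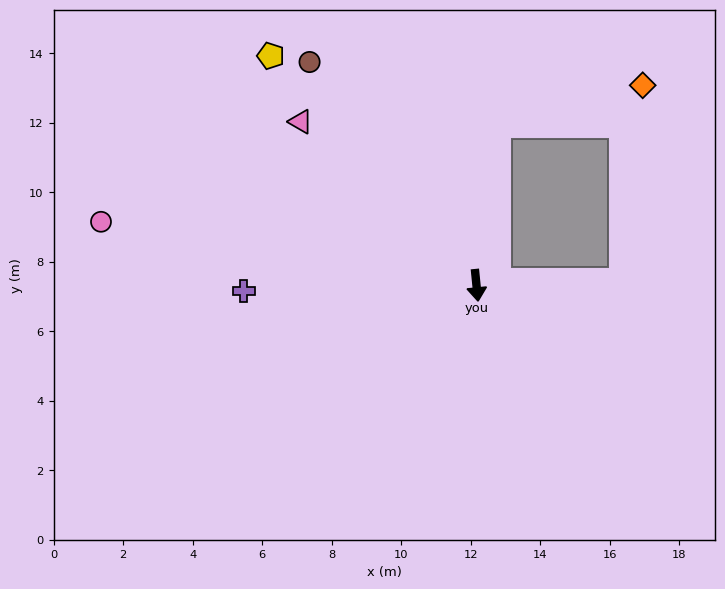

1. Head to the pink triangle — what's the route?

turn right 139°, forward 6.9 m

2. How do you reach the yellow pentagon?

turn right 144°, forward 8.9 m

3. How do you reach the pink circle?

turn right 105°, forward 11.0 m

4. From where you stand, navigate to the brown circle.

turn right 149°, forward 8.0 m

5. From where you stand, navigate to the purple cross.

turn right 94°, forward 6.7 m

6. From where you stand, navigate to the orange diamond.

blocked — turn left 167°, forward 4.7 m, then turn right 68°, forward 4.4 m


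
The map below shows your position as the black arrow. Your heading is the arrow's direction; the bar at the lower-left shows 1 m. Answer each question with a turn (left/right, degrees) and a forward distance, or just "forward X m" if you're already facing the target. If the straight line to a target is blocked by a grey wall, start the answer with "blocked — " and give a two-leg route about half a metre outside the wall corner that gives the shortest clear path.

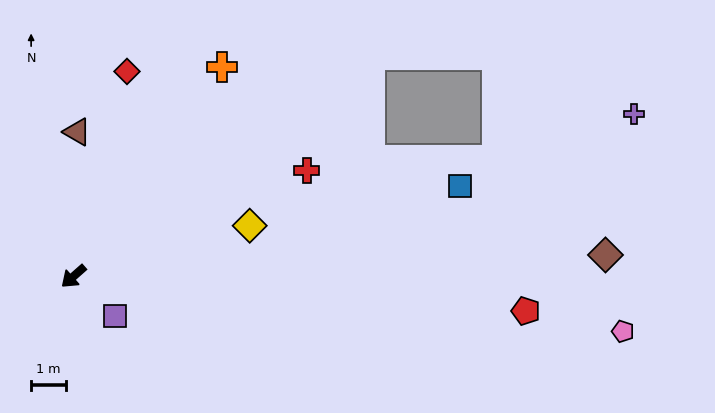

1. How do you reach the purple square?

turn left 95°, forward 1.6 m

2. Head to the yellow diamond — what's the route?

turn left 155°, forward 5.3 m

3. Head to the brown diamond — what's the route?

turn left 141°, forward 15.3 m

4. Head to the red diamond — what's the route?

turn right 146°, forward 6.1 m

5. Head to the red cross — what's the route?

turn left 163°, forward 7.4 m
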